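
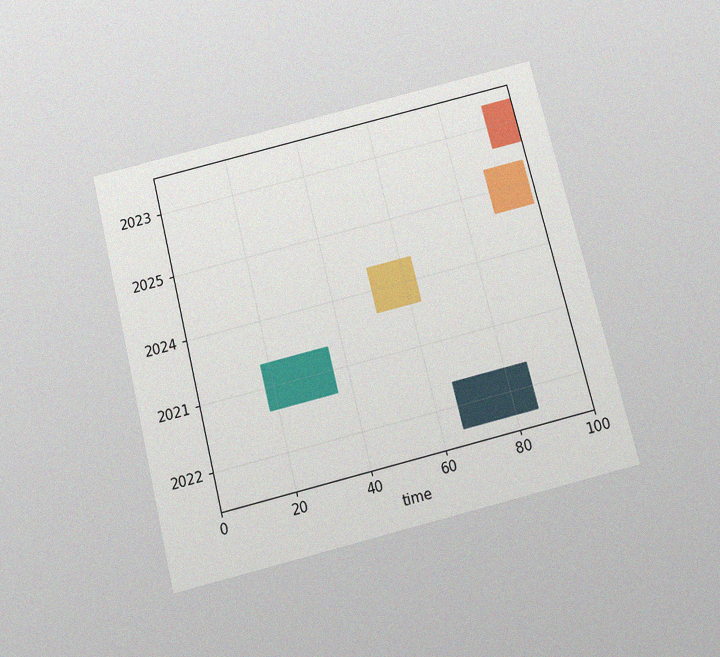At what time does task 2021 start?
The chart is tilted about 14° counter-clockwise and viewed slightly from below, with some photo noise. The 2021 bar begins at t=18.

18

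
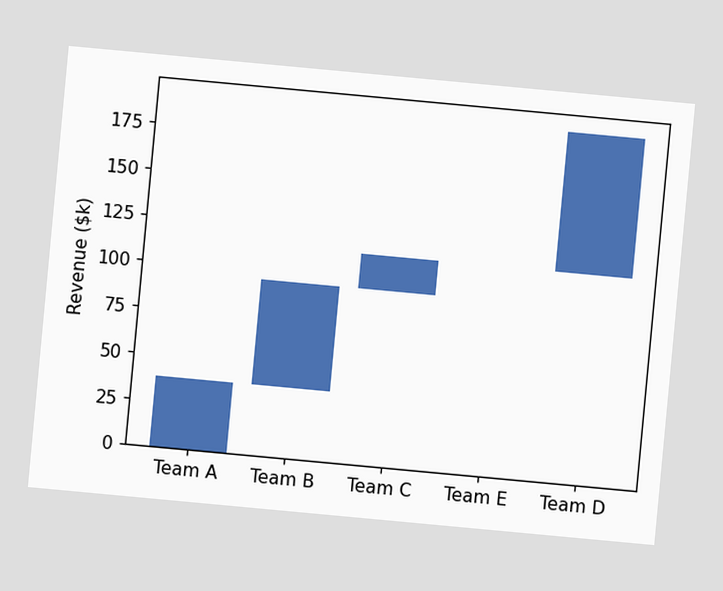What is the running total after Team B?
The chart is tilted about 5° clockwise. After Team B the running total reaches $95k.

$95k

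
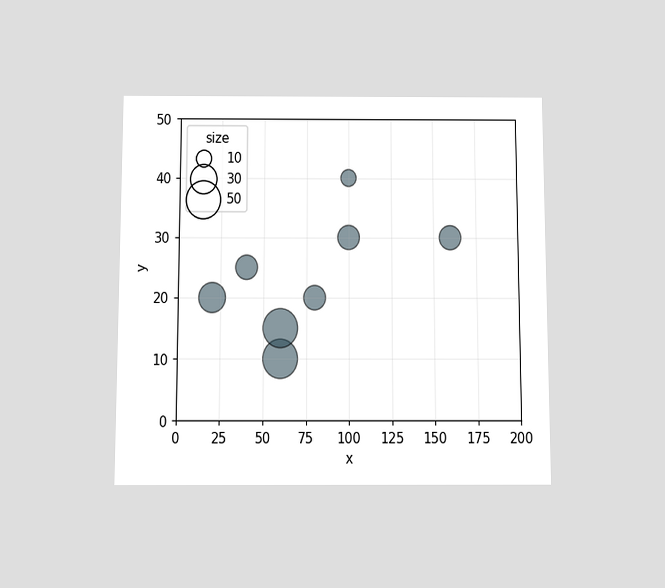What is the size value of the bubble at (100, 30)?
20

The chart is viewed slightly from below. Matching the bubble at (100, 30) against the size legend gives 20.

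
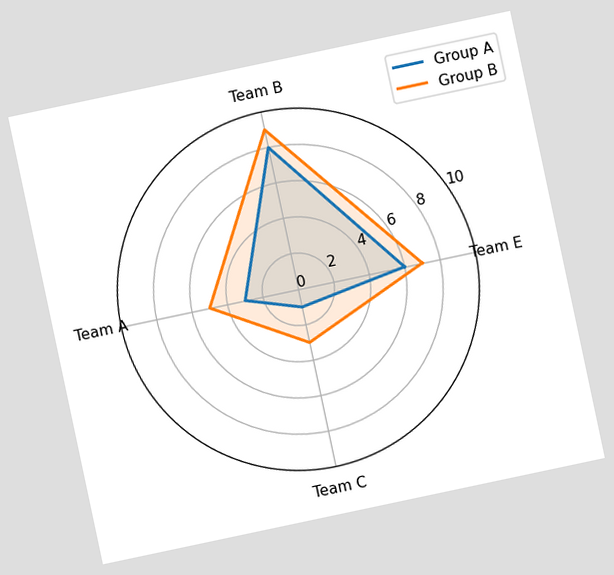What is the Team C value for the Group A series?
The chart is tilted about 12° counter-clockwise. On the Team C axis, Group A reaches 1.

1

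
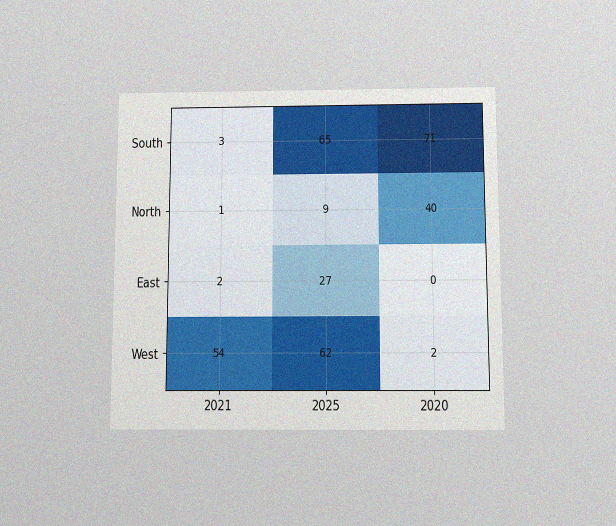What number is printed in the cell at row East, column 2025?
The chart is viewed slightly from below, with some photo noise. The (East, 2025) cell reads 27.

27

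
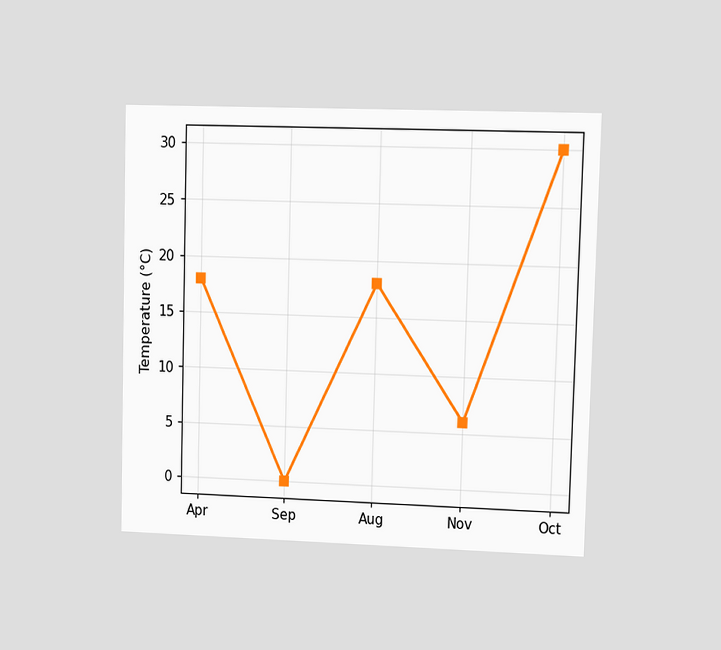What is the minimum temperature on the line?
0°C

The chart is viewed at a slight angle. The lowest point is at Sep, and reading across to the y-axis gives 0°C.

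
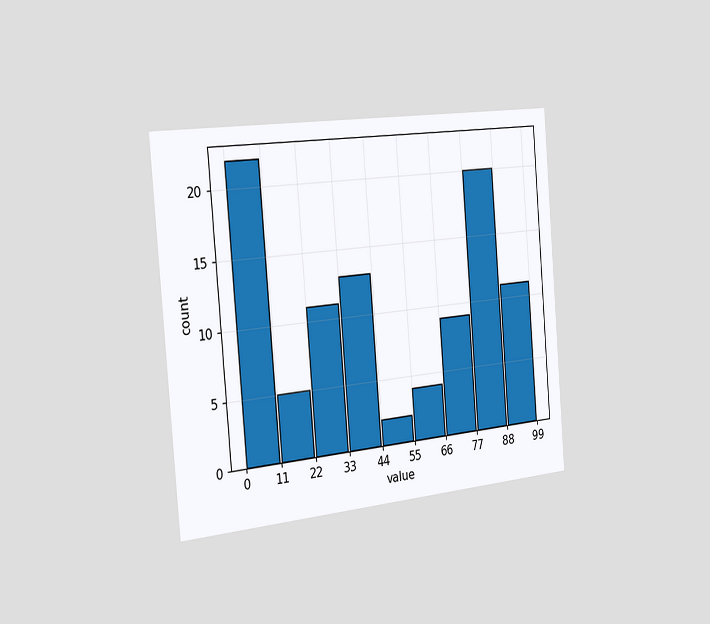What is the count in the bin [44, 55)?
2

The chart is tilted about 5° counter-clockwise and viewed slightly from the left. The [44, 55) bin has height 2.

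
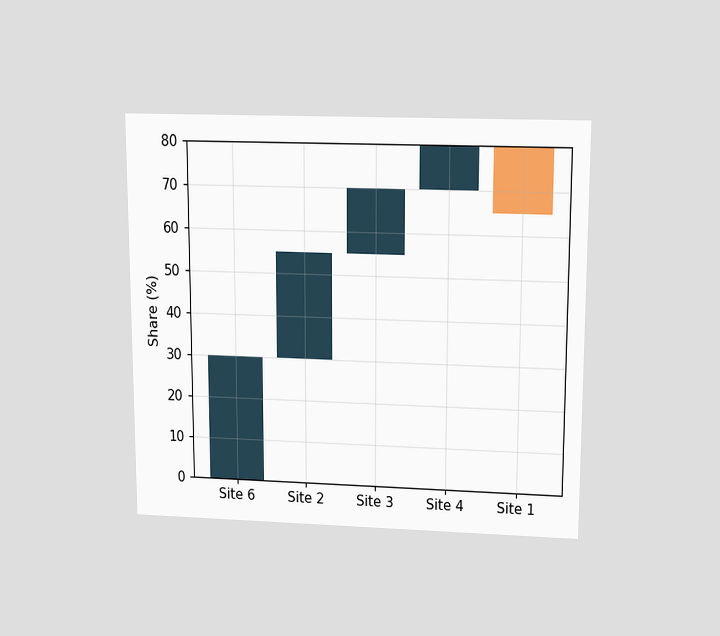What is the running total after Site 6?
The chart is viewed slightly from above. After Site 6 the running total reaches 30%.

30%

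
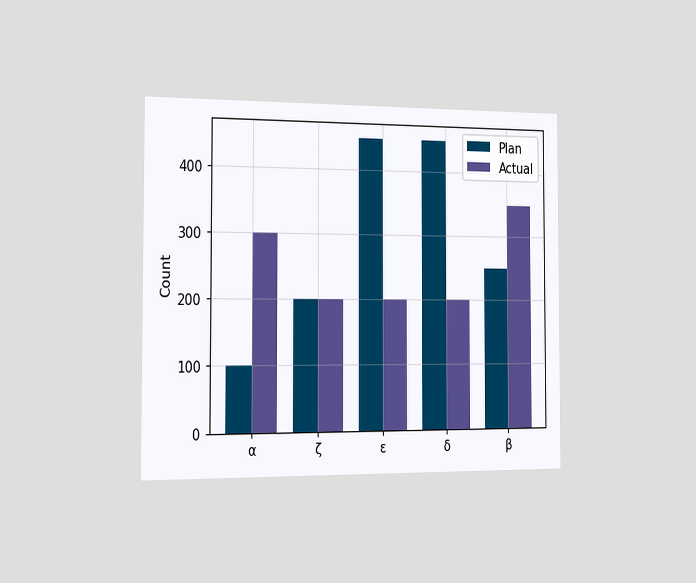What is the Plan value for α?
100

The chart is viewed slightly from the left. The Plan bar at α reaches 100 on the y-axis.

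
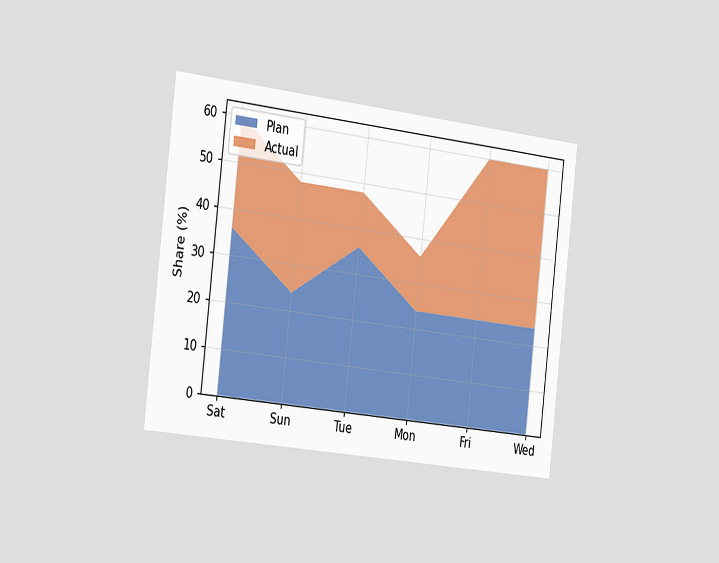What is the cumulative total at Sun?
The chart is tilted about 7° clockwise and viewed slightly from the left. The stacked total at Sun reaches 48%.

48%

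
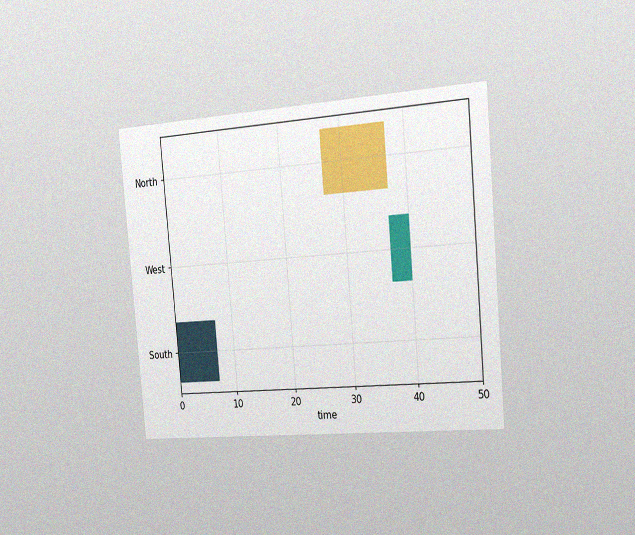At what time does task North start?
27

The chart is tilted about 5° counter-clockwise and viewed slightly from the right, with some photo noise. The North bar begins at t=27.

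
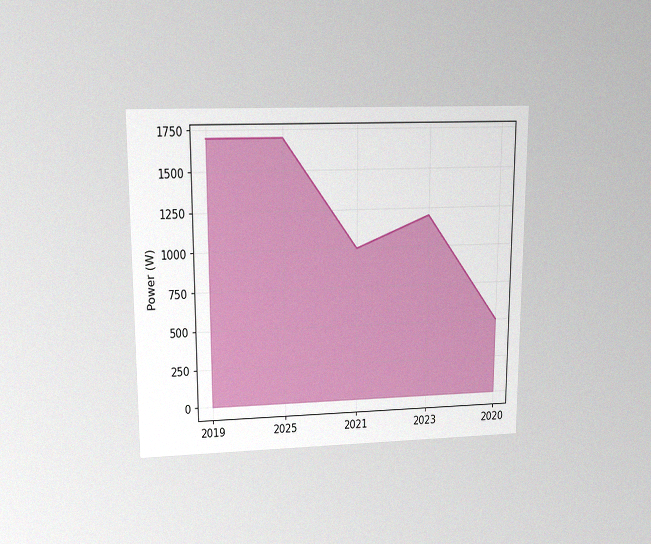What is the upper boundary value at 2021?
1000W

The chart is viewed at a slight angle, with some photo noise. At 2021 the upper boundary is at 1000W.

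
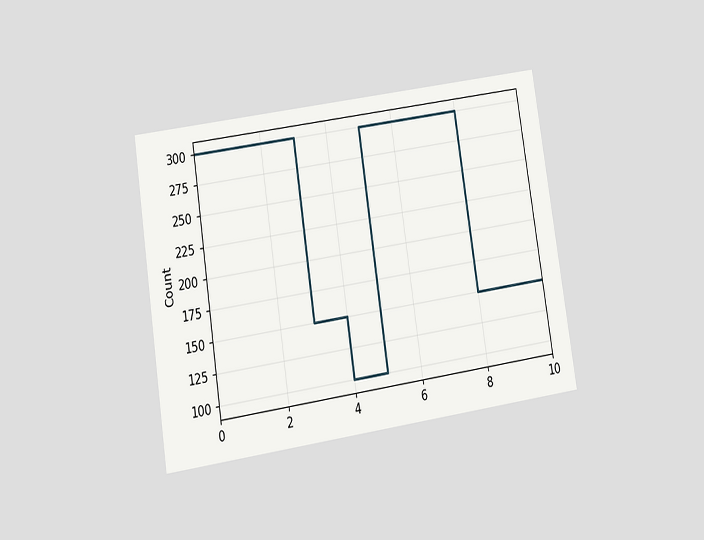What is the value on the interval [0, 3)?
300

The chart is tilted about 9° counter-clockwise and viewed at a slight angle. On [0, 3) the step sits at 300.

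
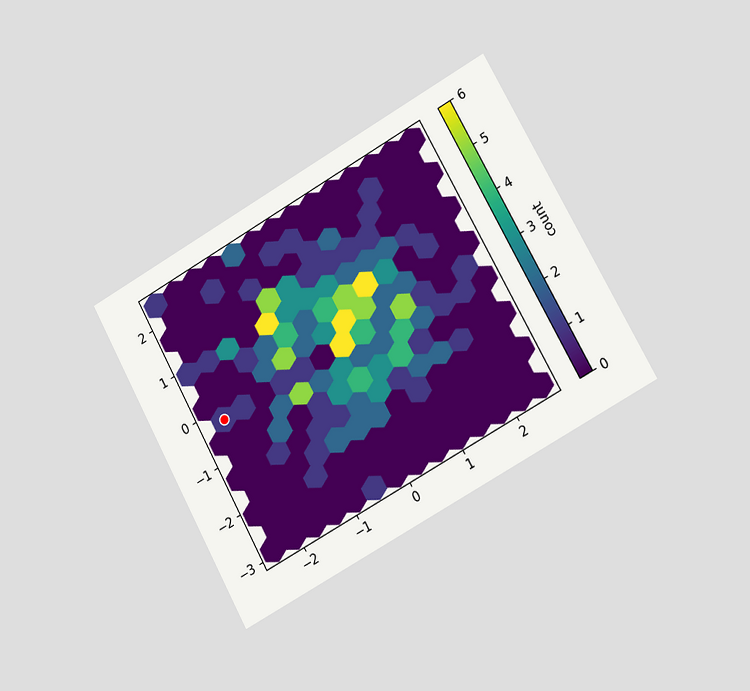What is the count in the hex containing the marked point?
1

The chart is tilted about 29° counter-clockwise and viewed slightly from the right. The marked hex reads 1 on the colorbar.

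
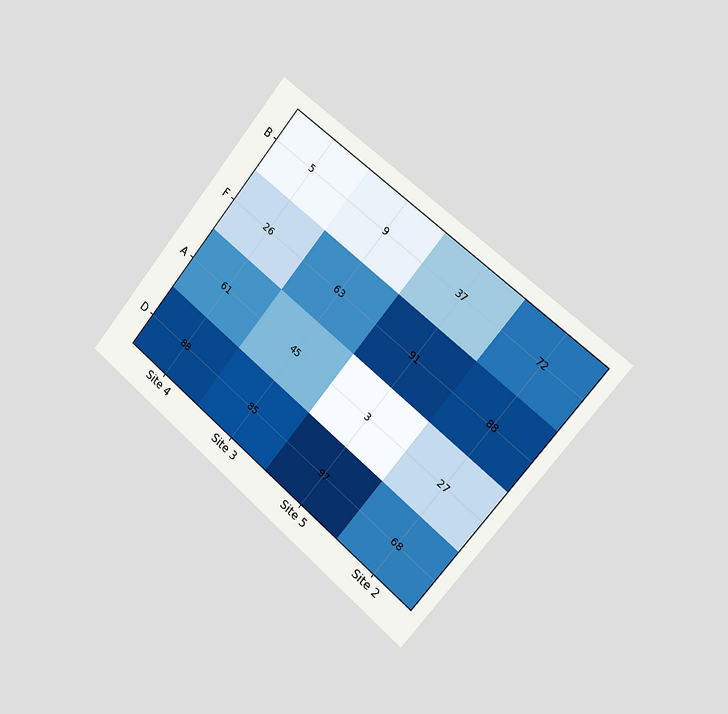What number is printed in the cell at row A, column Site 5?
3

The chart is tilted about 40° clockwise and viewed slightly from the right. The (A, Site 5) cell reads 3.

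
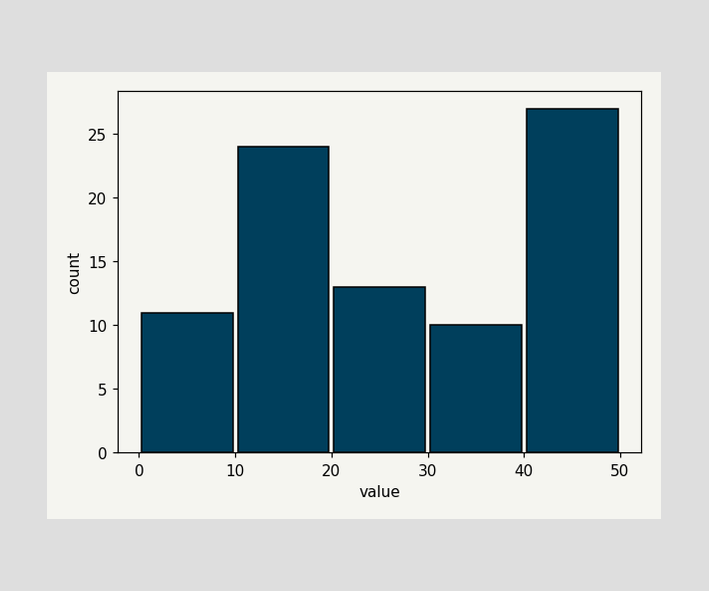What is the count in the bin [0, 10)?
The [0, 10) bin has height 11.

11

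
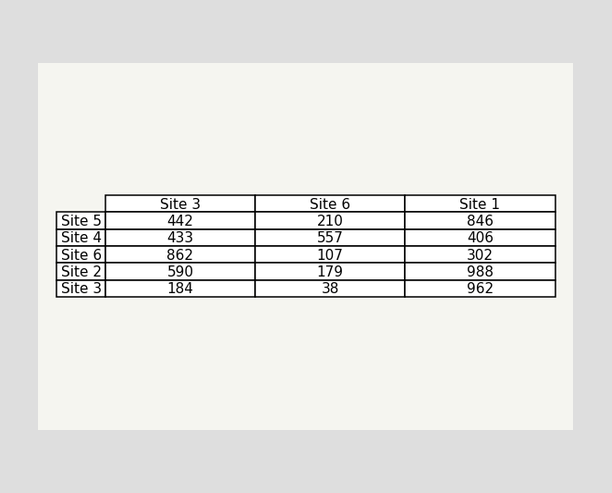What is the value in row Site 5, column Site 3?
The (Site 5, Site 3) cell reads 442.

442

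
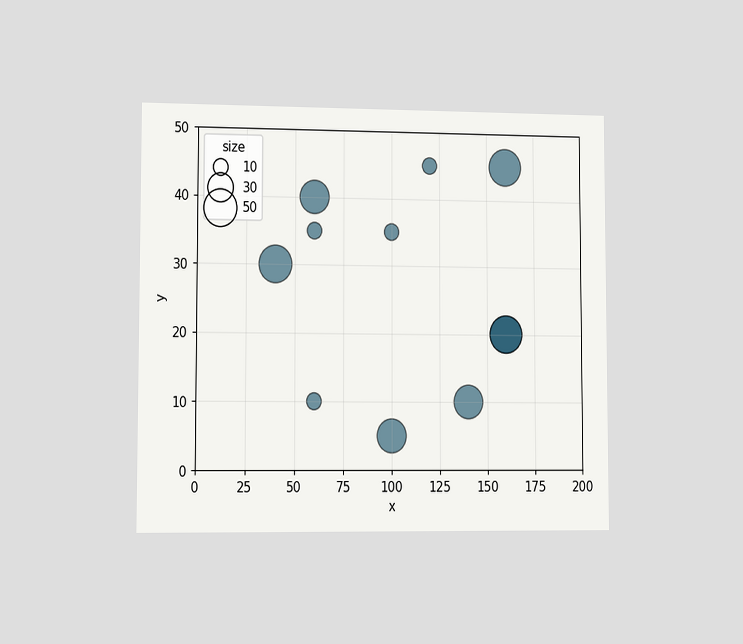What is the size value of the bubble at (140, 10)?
40

The chart is viewed slightly from the left. Matching the bubble at (140, 10) against the size legend gives 40.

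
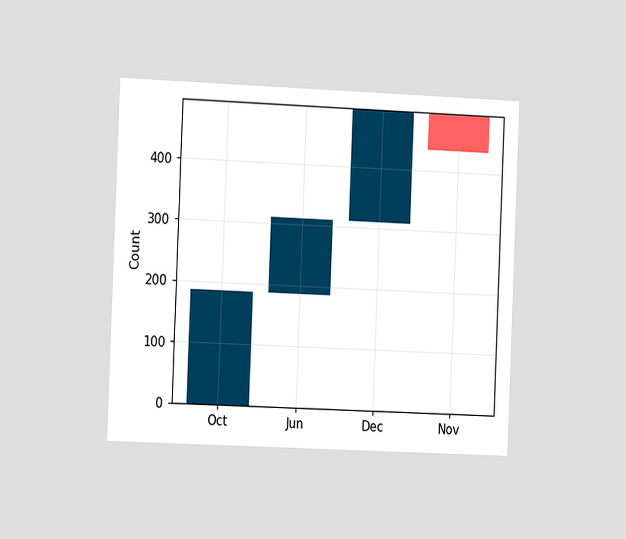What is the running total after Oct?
The chart is tilted about 2° clockwise and viewed slightly from the left. After Oct the running total reaches 186.

186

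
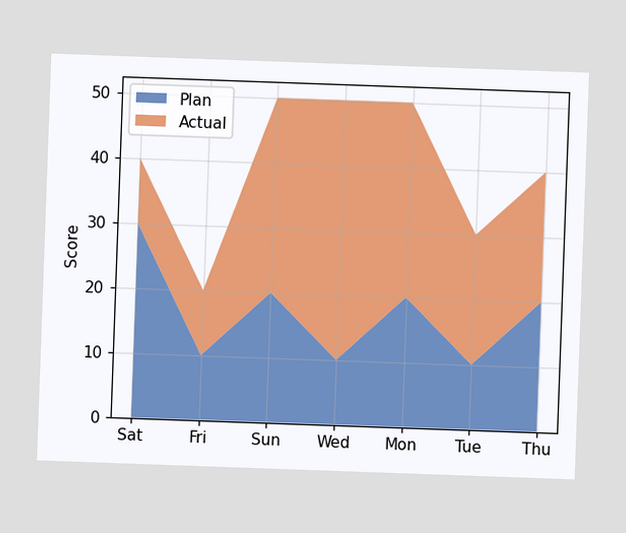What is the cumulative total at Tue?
30

The chart is tilted about 2° clockwise. The stacked total at Tue reaches 30.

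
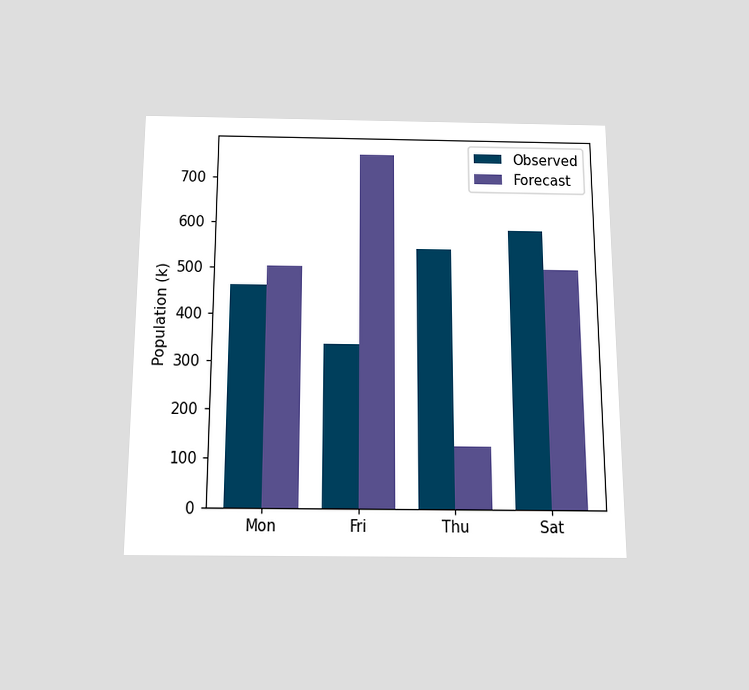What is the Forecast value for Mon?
504k

The chart is viewed slightly from below. The Forecast bar at Mon reaches 504k on the y-axis.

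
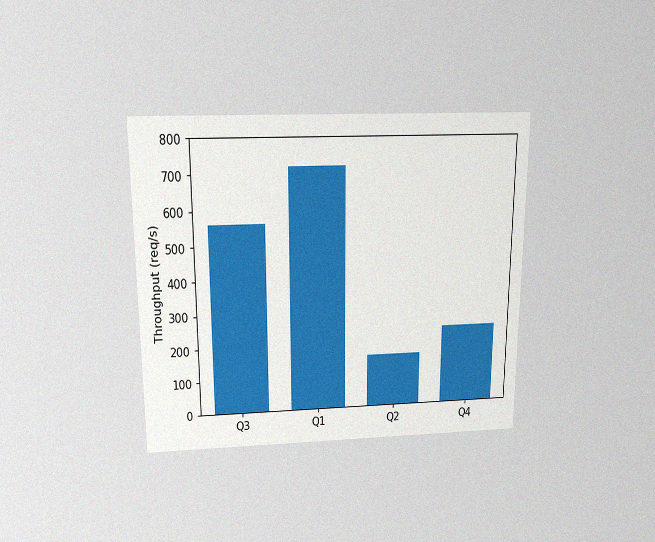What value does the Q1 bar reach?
720req/s

The chart is viewed slightly from above, with some photo noise. Reading along the chart's y-axis, the Q1 bar reaches 720req/s.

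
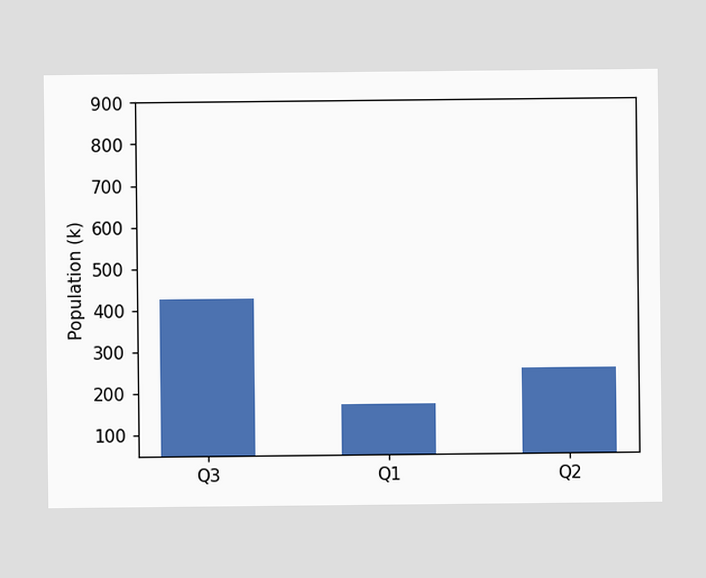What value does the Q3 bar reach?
Reading along the chart's y-axis, the Q3 bar reaches 425k.

425k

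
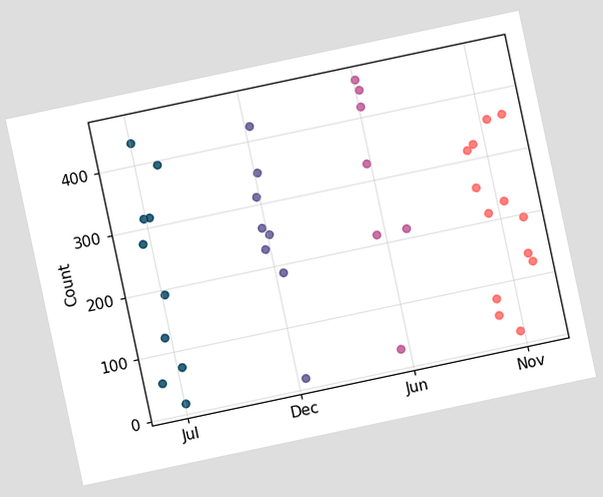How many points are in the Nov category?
13

The chart is tilted about 12° counter-clockwise. Counting the markers in the Nov column gives 13.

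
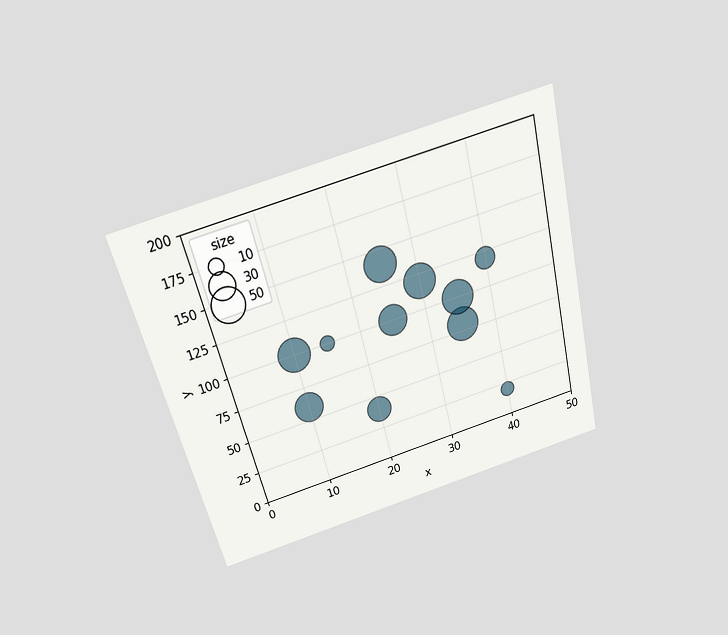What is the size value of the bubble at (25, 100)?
40

The chart is tilted about 14° counter-clockwise and viewed slightly from above. Matching the bubble at (25, 100) against the size legend gives 40.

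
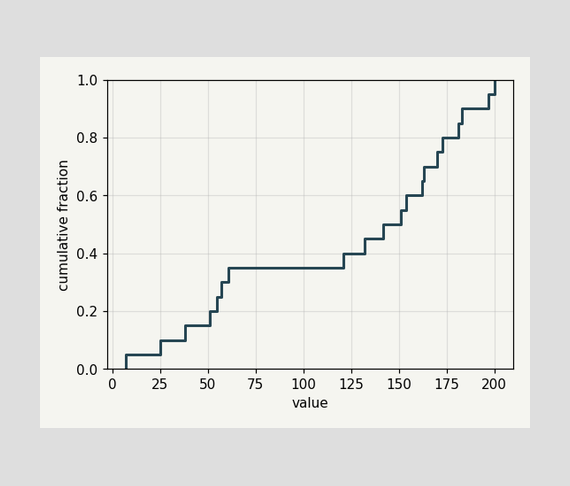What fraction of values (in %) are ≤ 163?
70%

At x=163 the ECDF step is at 70%.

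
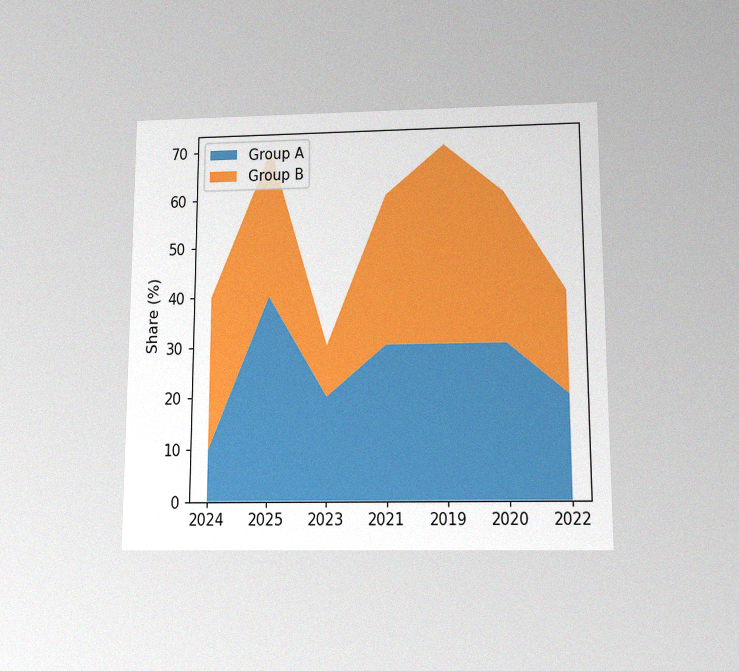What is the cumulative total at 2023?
The chart is viewed slightly from below, with some photo noise. The stacked total at 2023 reaches 30%.

30%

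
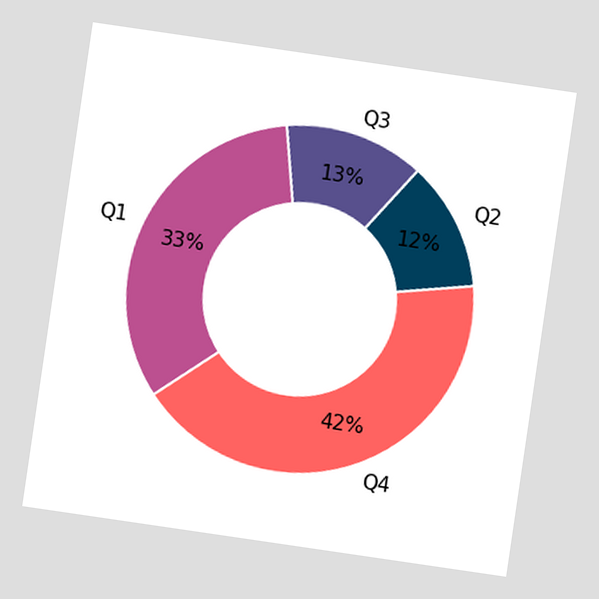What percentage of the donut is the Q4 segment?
The chart is tilted about 8° clockwise. The Q4 segment takes up 42% of the ring.

42%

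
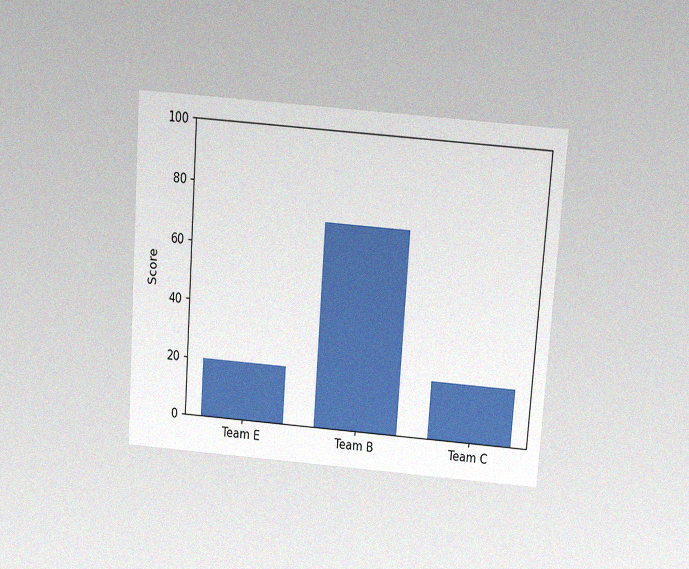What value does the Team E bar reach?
The chart is tilted about 4° clockwise and viewed slightly from above, with some photo noise. Reading along the chart's y-axis, the Team E bar reaches 20.

20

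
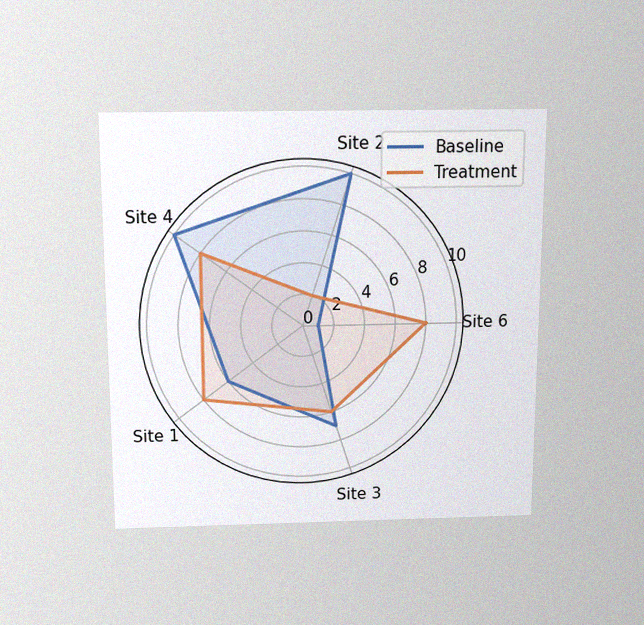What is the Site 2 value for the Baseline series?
The chart is viewed slightly from above, with some photo noise. On the Site 2 axis, Baseline reaches 10.

10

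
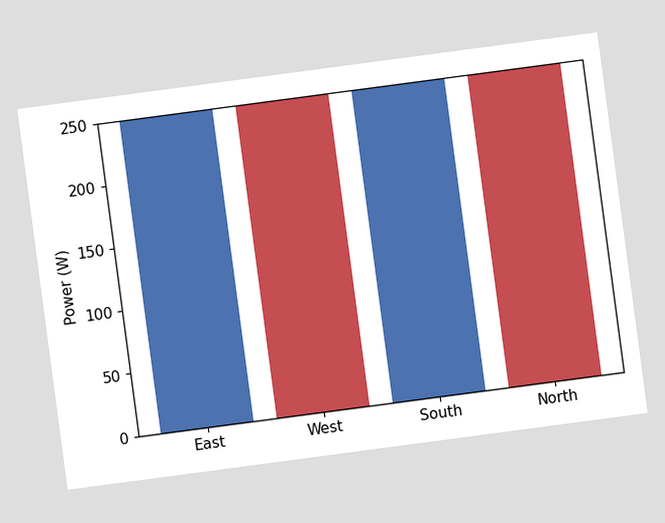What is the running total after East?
The chart is tilted about 8° counter-clockwise. After East the running total reaches 250W.

250W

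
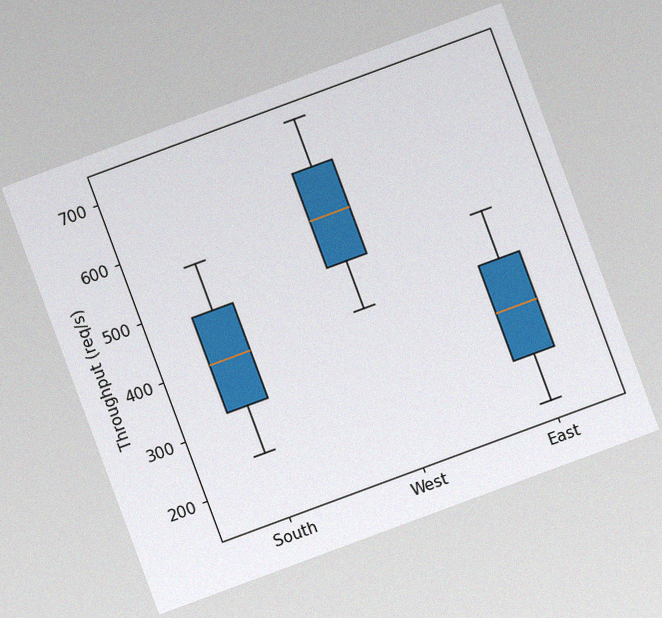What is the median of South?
400req/s

The chart is tilted about 20° counter-clockwise, with some photo noise. The median line in the South box sits at 400req/s.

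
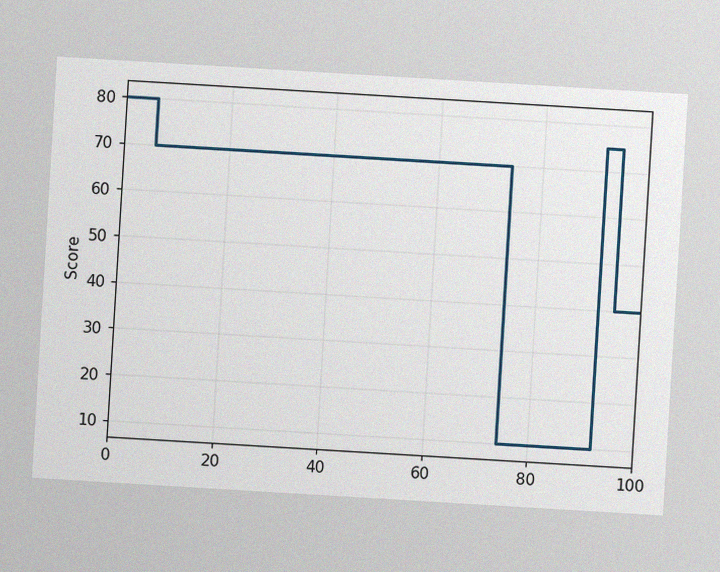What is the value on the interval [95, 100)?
40

The chart is tilted about 3° clockwise, with some photo noise. On [95, 100) the step sits at 40.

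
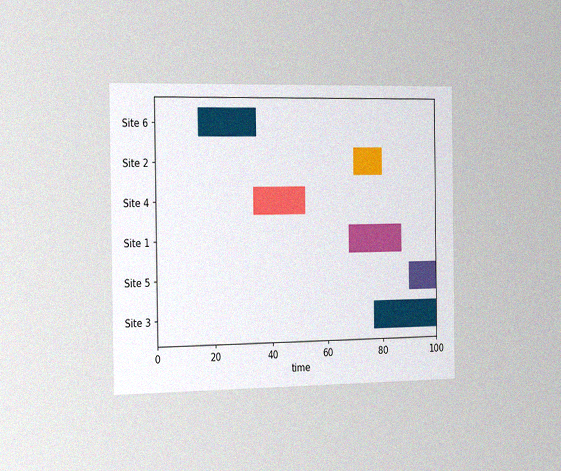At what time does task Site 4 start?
34

The chart is viewed slightly from the left, with some photo noise. The Site 4 bar begins at t=34.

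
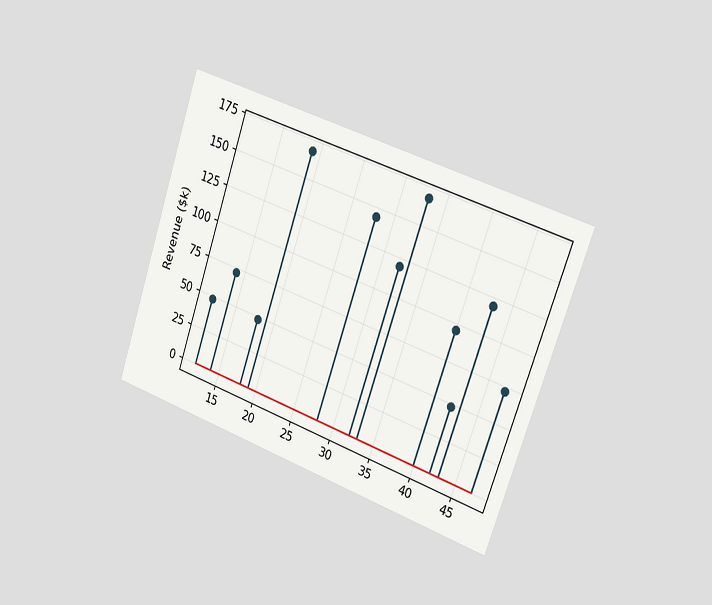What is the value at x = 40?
The chart is tilted about 19° clockwise and viewed slightly from the right. The stem at x=40 reaches $96k.

$96k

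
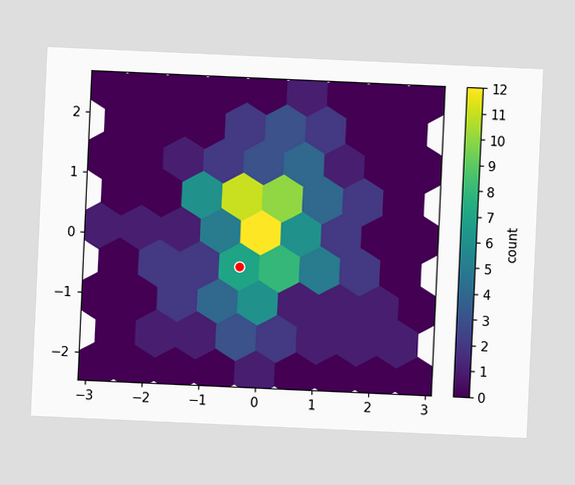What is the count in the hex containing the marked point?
7

The chart is tilted about 3° clockwise. The marked hex reads 7 on the colorbar.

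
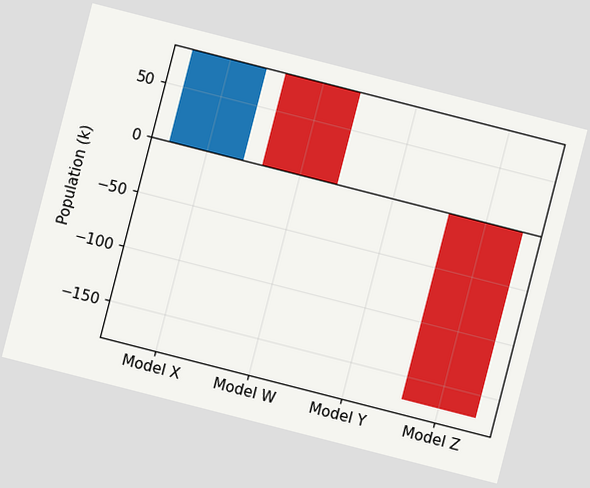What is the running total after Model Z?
The chart is tilted about 14° clockwise. After Model Z the running total reaches -170k.

-170k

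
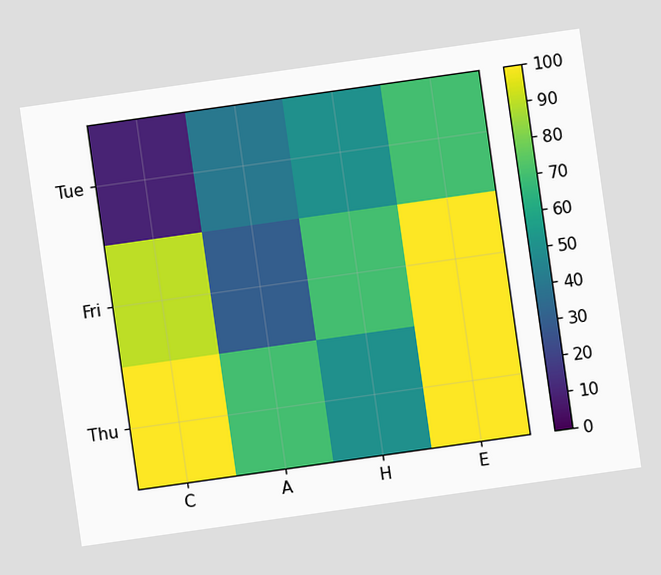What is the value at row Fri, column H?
The chart is tilted about 8° counter-clockwise. Matching cell (Fri, H) against the colorbar gives 70.

70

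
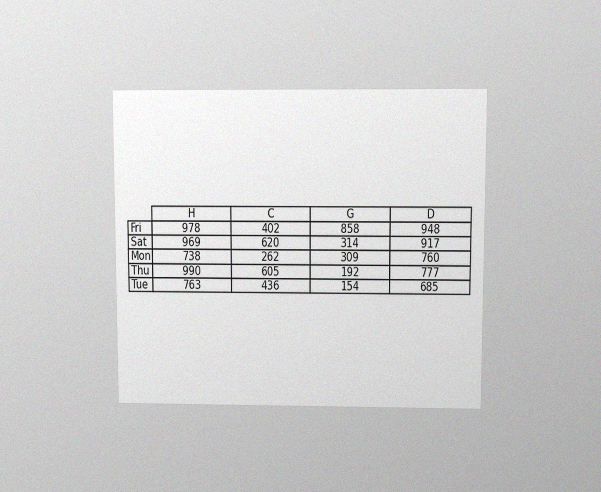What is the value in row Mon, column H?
The chart is viewed at a slight angle, with some photo noise. The (Mon, H) cell reads 738.

738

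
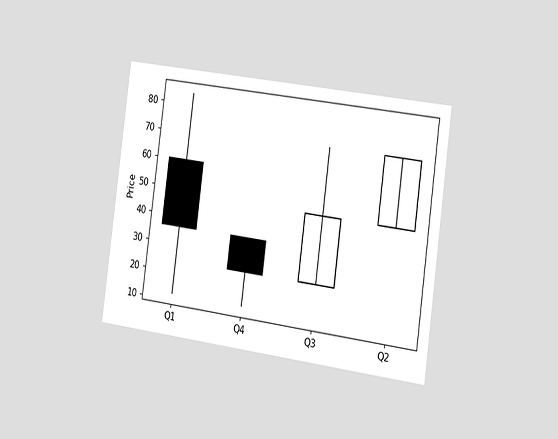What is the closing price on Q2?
72

The chart is tilted about 8° clockwise and viewed slightly from the right. The Q2 candle closes at 72.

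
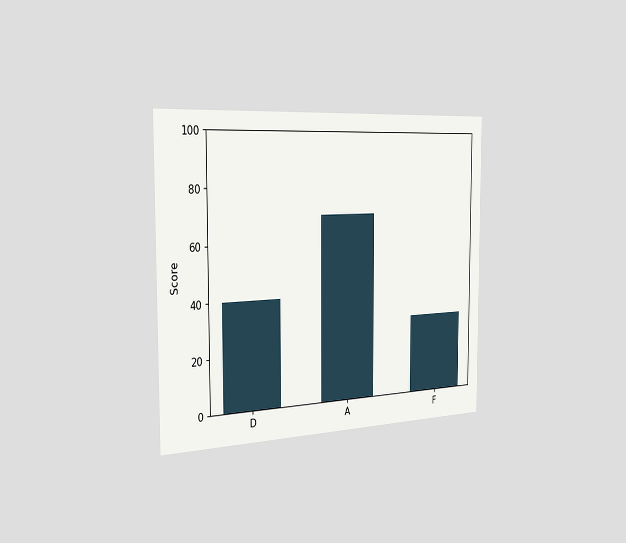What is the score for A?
The chart is viewed slightly from the left. Reading along the chart's y-axis, the A bar reaches 70.

70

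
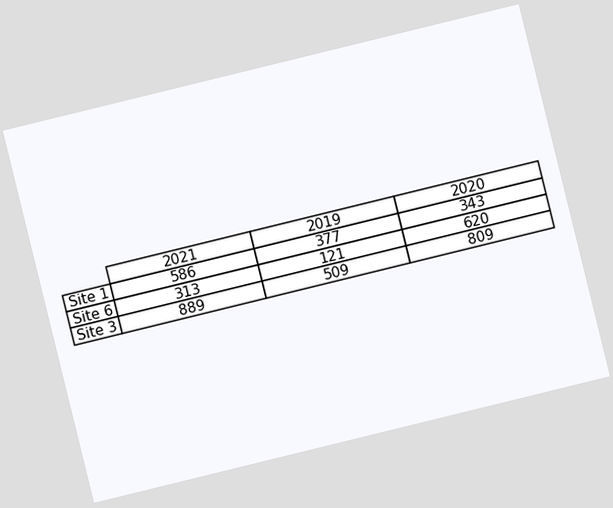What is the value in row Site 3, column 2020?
809

The chart is tilted about 14° counter-clockwise. The (Site 3, 2020) cell reads 809.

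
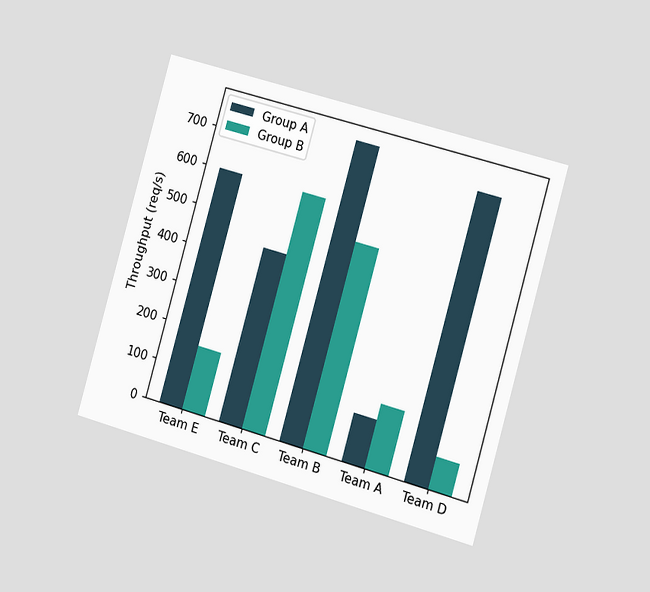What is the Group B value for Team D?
80req/s

The chart is tilted about 16° clockwise and viewed slightly from the right. The Group B bar at Team D reaches 80req/s on the y-axis.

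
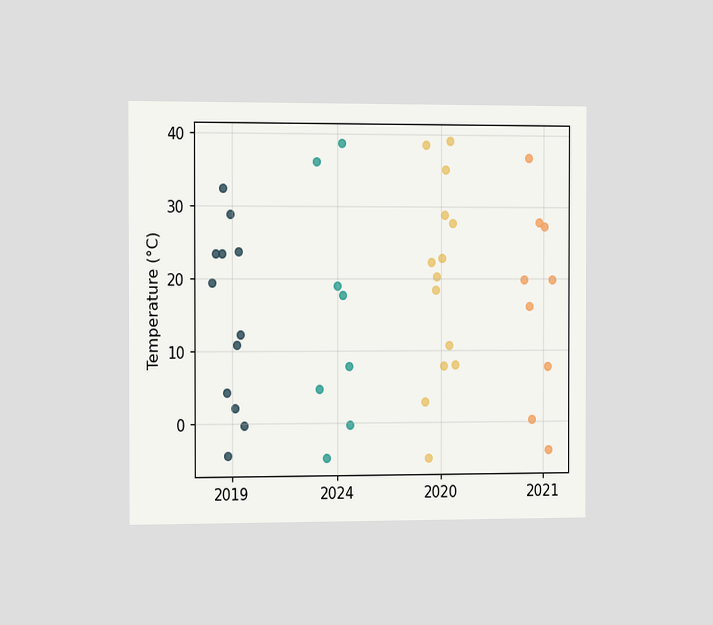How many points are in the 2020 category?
14

The chart is viewed slightly from the left. Counting the markers in the 2020 column gives 14.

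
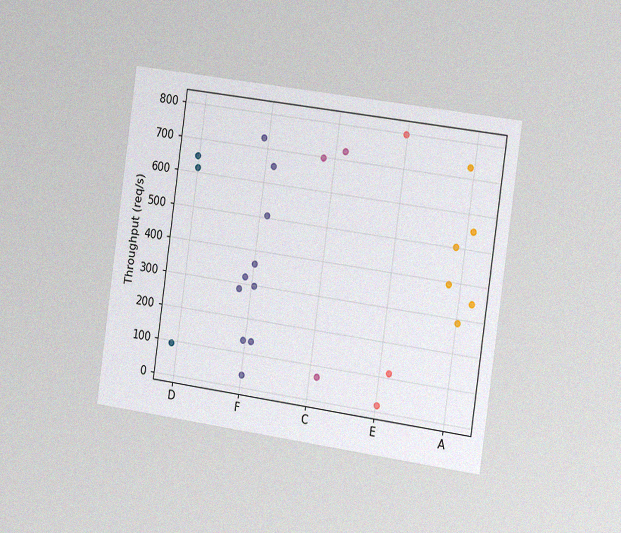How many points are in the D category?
The chart is tilted about 8° clockwise and viewed slightly from the right, with some photo noise. Counting the markers in the D column gives 3.

3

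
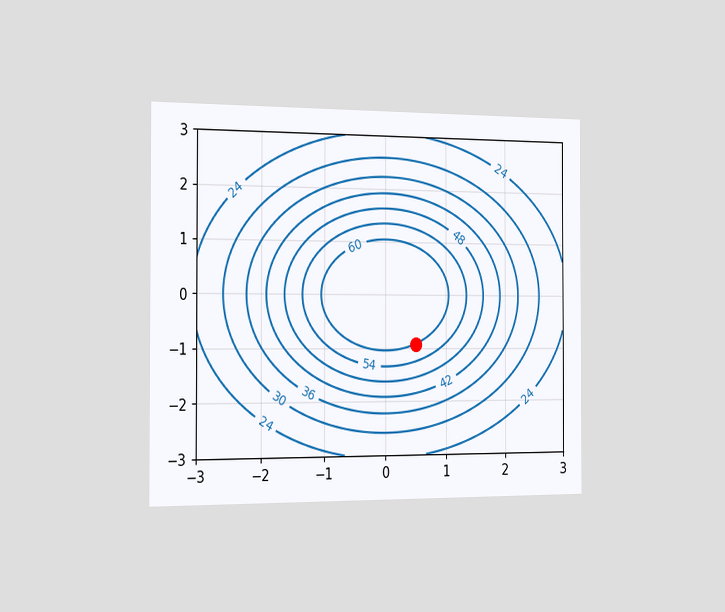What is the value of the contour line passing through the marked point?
60

The chart is viewed slightly from the left. The marked point sits on the contour labelled 60.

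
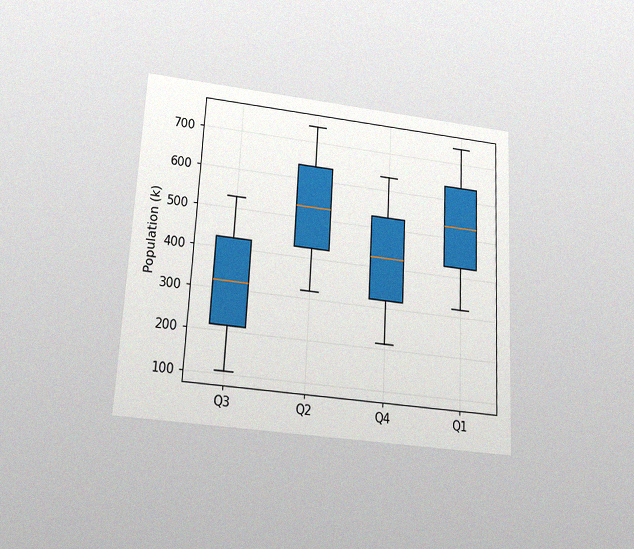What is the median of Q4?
The chart is tilted about 3° clockwise and viewed slightly from below, with some photo noise. The median line in the Q4 box sits at 424k.

424k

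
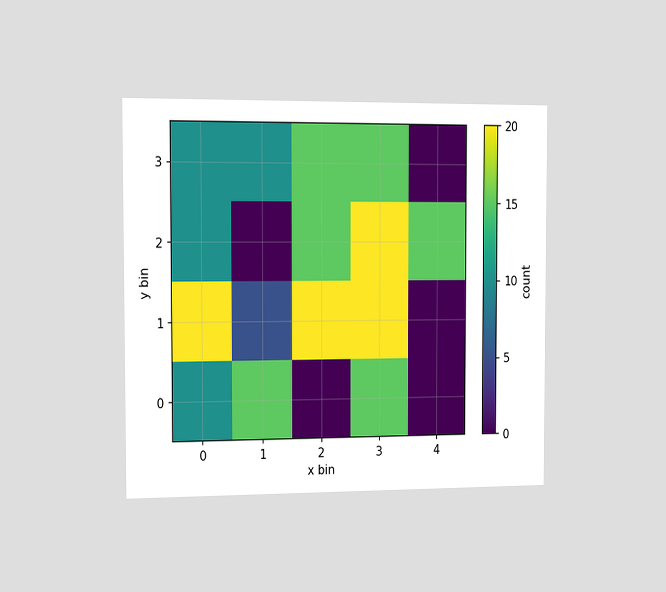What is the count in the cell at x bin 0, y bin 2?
The chart is viewed slightly from the left. Matching the cell (0, 2) against the colorbar gives 10.

10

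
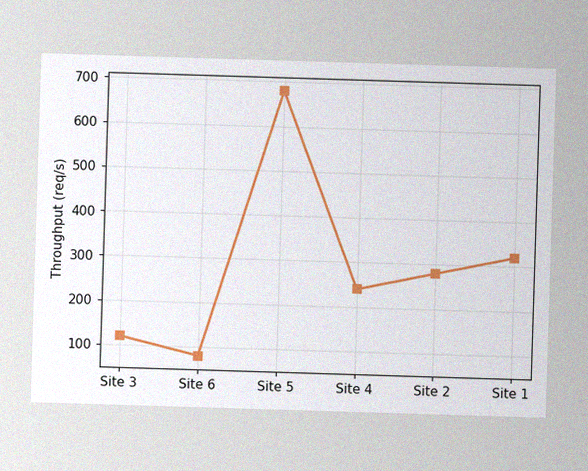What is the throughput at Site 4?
240req/s

The image has some photo noise and uneven lighting. At Site 4, the line is at 240req/s.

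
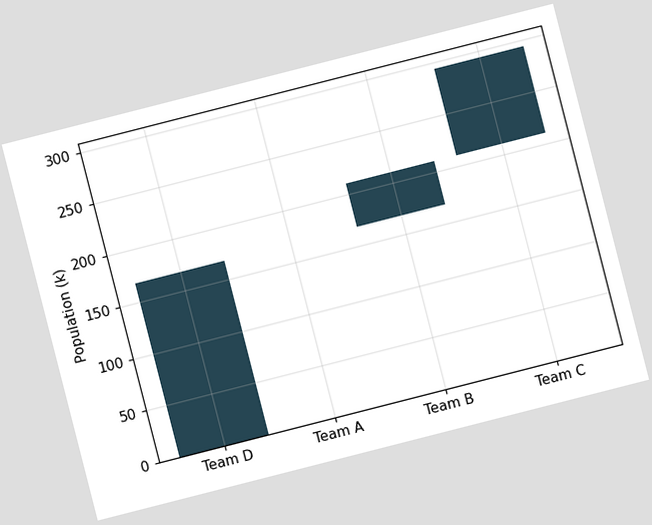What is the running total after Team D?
168k

The chart is tilted about 14° counter-clockwise. After Team D the running total reaches 168k.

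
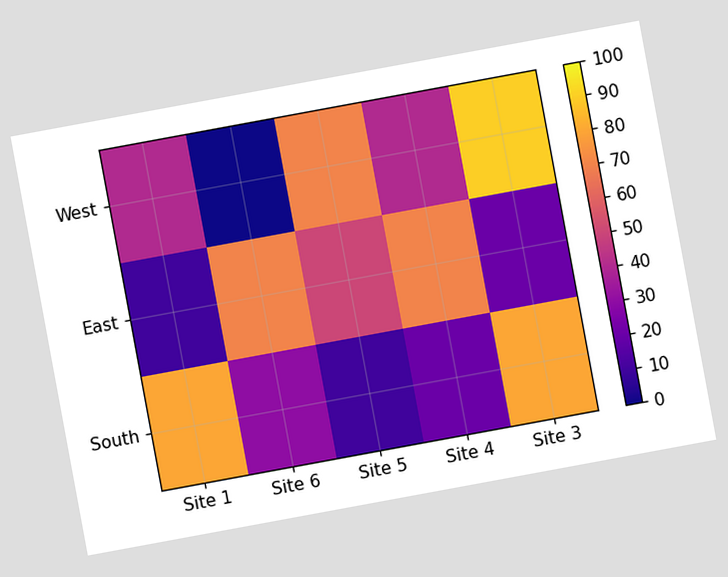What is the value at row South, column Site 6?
The chart is tilted about 10° counter-clockwise. Matching cell (South, Site 6) against the colorbar gives 30.

30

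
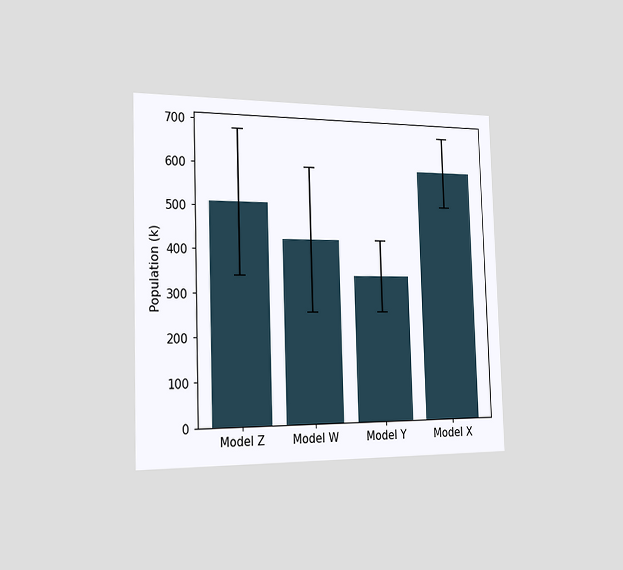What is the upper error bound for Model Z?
680k

The chart is viewed slightly from the left. The Model Z bar's upper whisker reaches 680k.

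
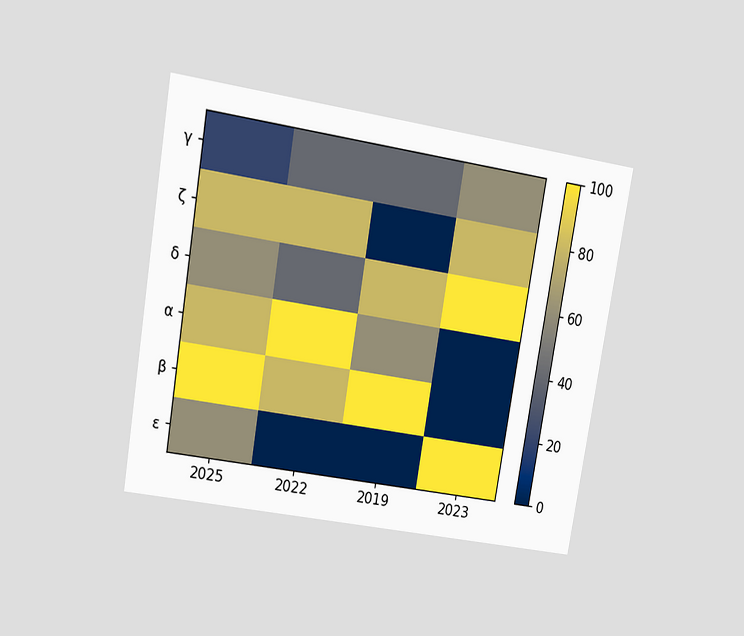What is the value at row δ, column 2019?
The chart is tilted about 9° clockwise and viewed at a slight angle. Matching cell (δ, 2019) against the colorbar gives 80.

80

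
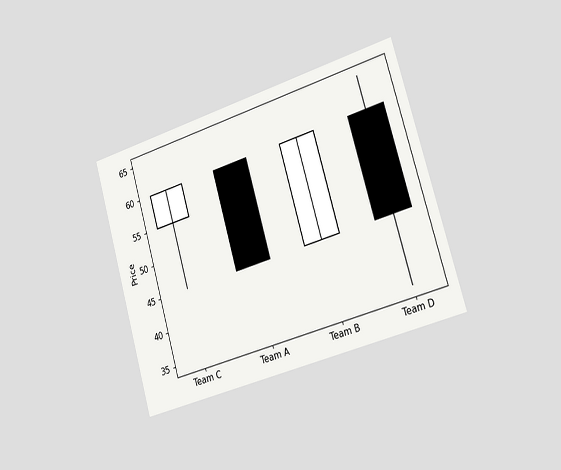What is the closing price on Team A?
45

The chart is tilted about 16° counter-clockwise and viewed slightly from the right. The Team A candle closes at 45.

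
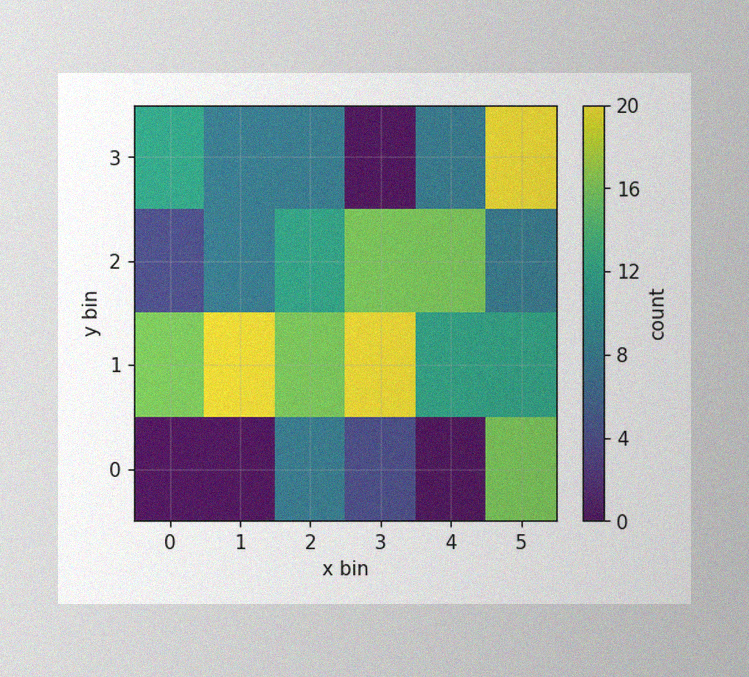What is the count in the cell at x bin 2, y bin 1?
The image has some photo noise and uneven lighting. Matching the cell (2, 1) against the colorbar gives 16.

16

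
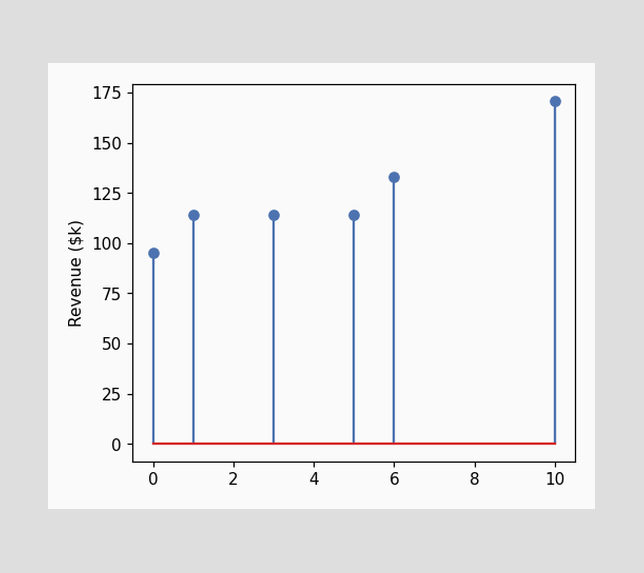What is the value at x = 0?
$95k

The stem at x=0 reaches $95k.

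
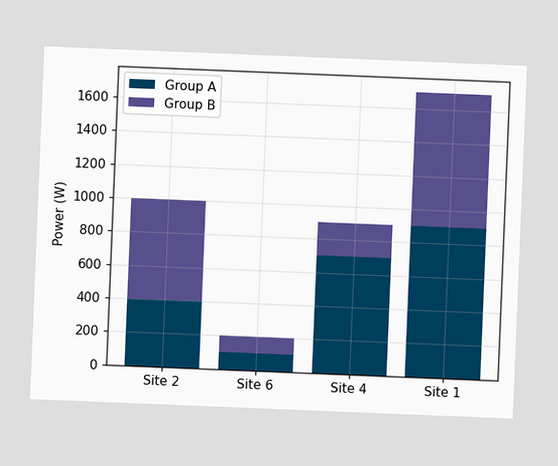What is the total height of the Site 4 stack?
The chart is tilted about 2° clockwise. The Site 4 stack's top reaches 900W on the y-axis.

900W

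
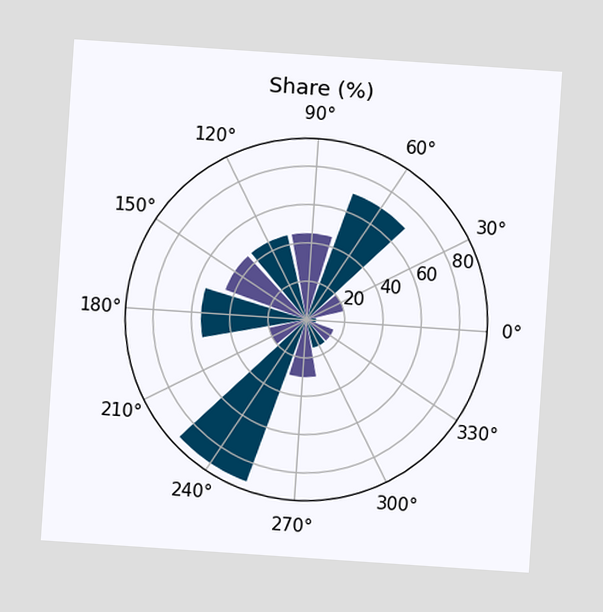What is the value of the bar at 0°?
5%

The chart is tilted about 4° clockwise. The bar at 0° reaches 5% on the radial axis.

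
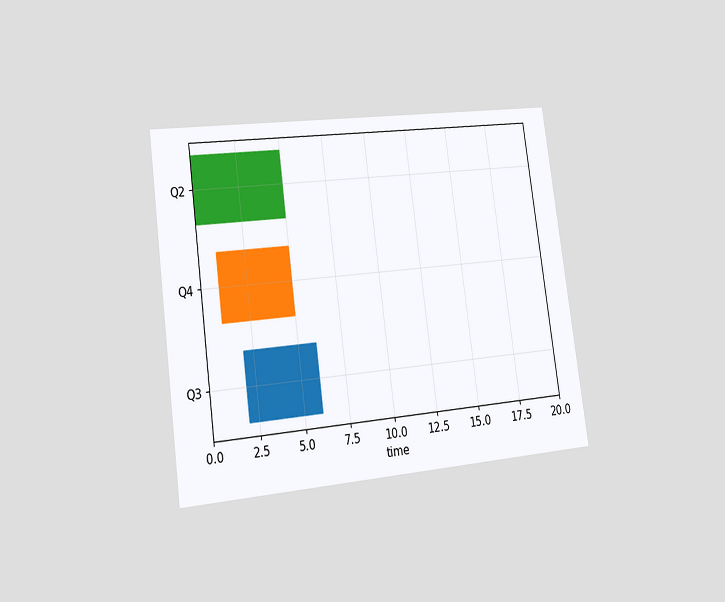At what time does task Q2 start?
The chart is tilted about 8° counter-clockwise and viewed slightly from the left. The Q2 bar begins at t=0.

0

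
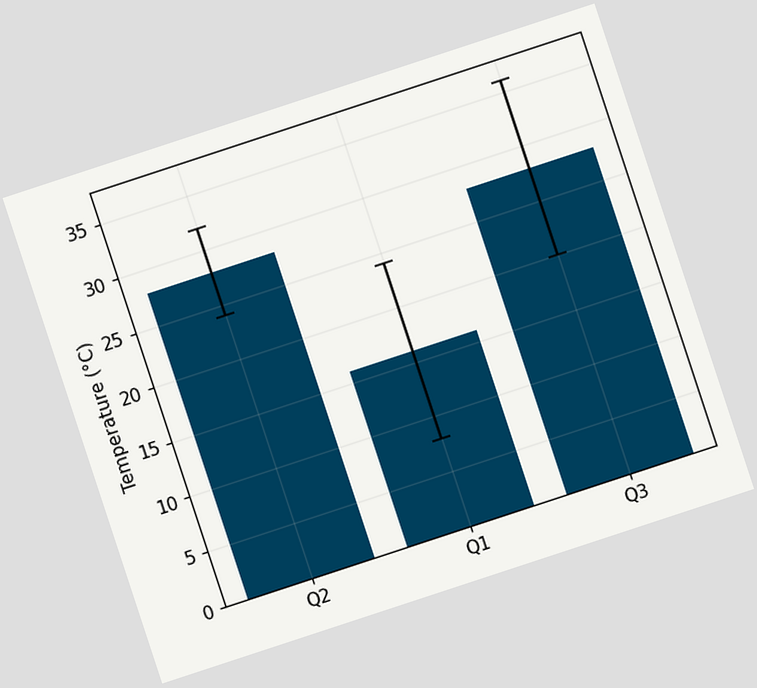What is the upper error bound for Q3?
36°C

The chart is tilted about 18° counter-clockwise. The Q3 bar's upper whisker reaches 36°C.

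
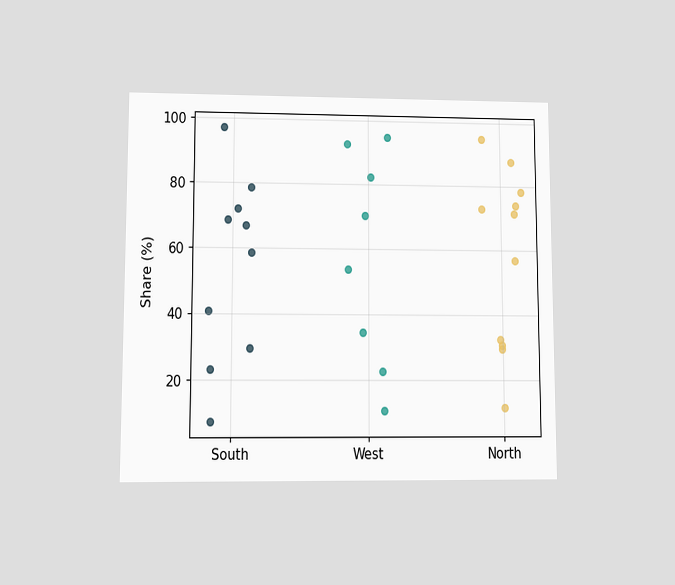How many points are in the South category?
10

The chart is viewed at a slight angle. Counting the markers in the South column gives 10.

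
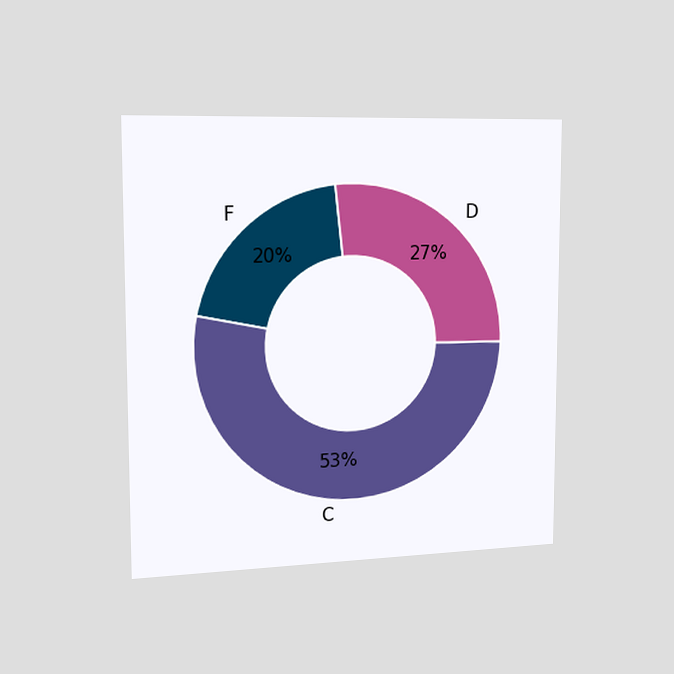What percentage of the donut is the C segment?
53%

The chart is viewed slightly from the left. The C segment takes up 53% of the ring.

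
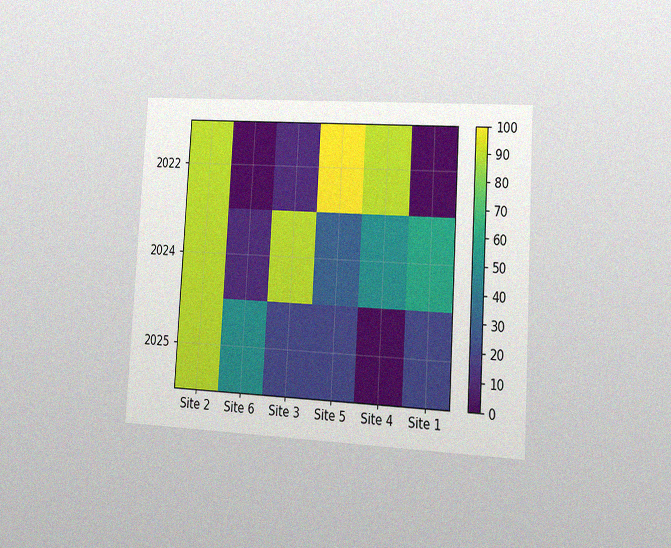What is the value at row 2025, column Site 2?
90

The chart is tilted about 3° clockwise and viewed at a slight angle, with some photo noise. Matching cell (2025, Site 2) against the colorbar gives 90.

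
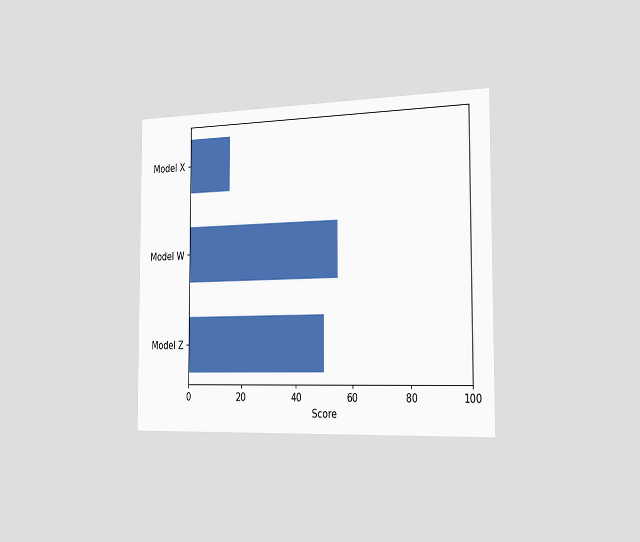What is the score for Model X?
15

The chart is viewed slightly from the right. Reading along the chart's x-axis, the Model X bar reaches 15.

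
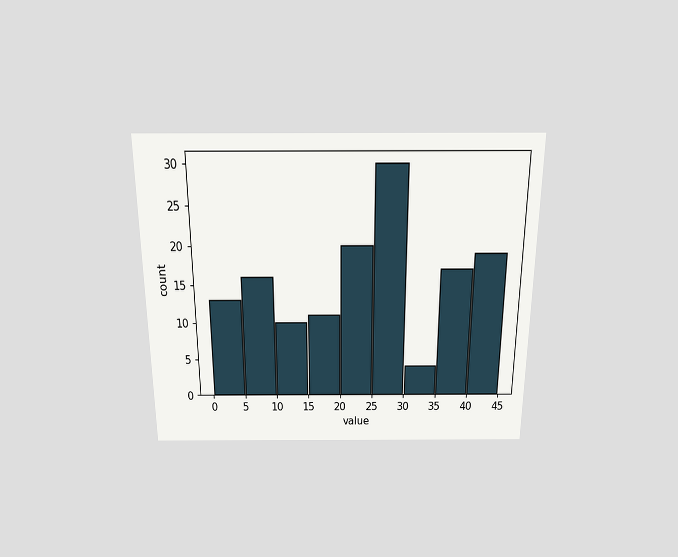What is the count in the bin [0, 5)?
The chart is viewed slightly from above. The [0, 5) bin has height 13.

13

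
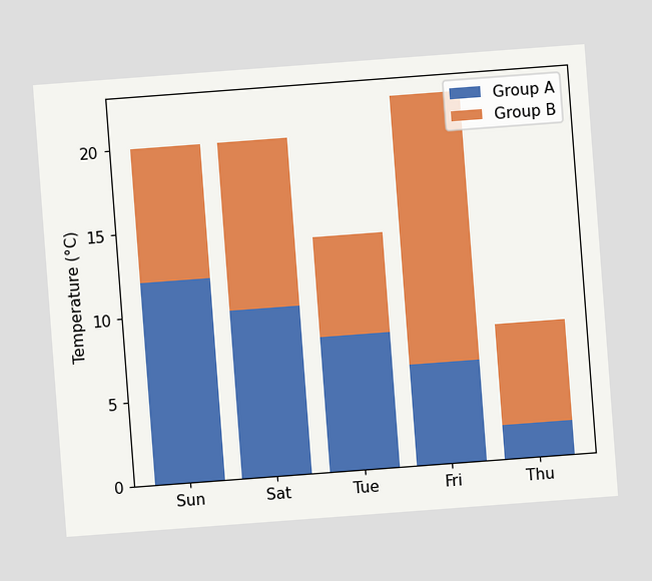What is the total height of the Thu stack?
8°C

The chart is tilted about 4° counter-clockwise. The Thu stack's top reaches 8°C on the y-axis.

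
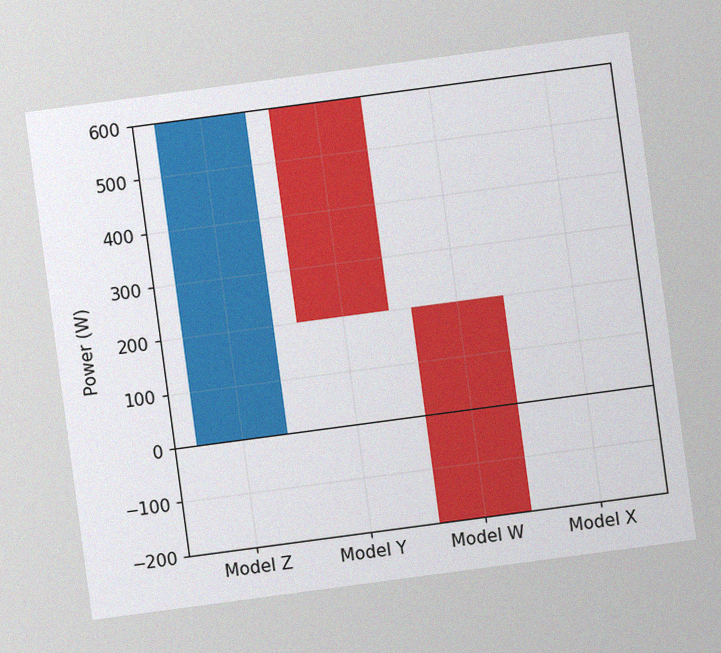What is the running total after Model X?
-200W

The chart is tilted about 8° counter-clockwise, with some photo noise. After Model X the running total reaches -200W.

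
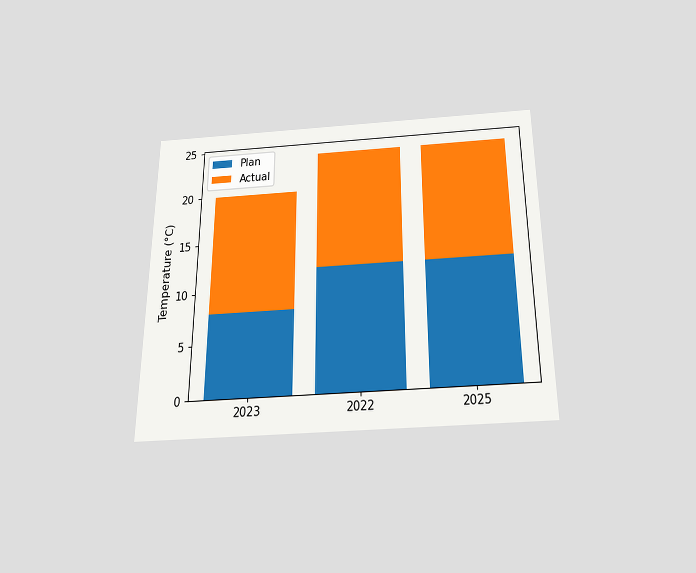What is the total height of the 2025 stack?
The chart is viewed slightly from below. The 2025 stack's top reaches 24°C on the y-axis.

24°C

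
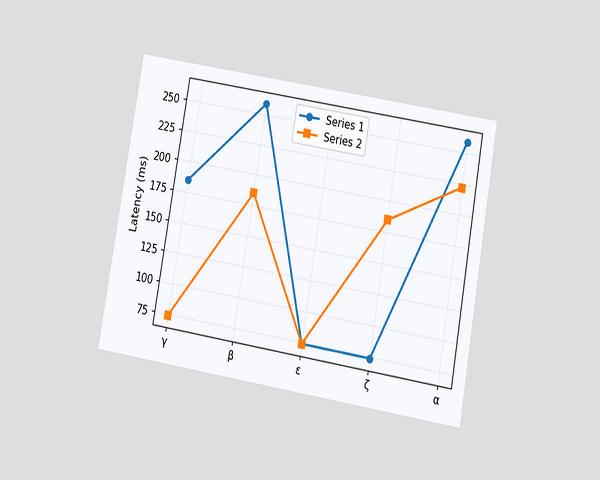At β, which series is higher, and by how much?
The chart is tilted about 10° clockwise and viewed slightly from below. At β, Series 1 sits above the other line by 74ms.

Series 1, by 74ms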